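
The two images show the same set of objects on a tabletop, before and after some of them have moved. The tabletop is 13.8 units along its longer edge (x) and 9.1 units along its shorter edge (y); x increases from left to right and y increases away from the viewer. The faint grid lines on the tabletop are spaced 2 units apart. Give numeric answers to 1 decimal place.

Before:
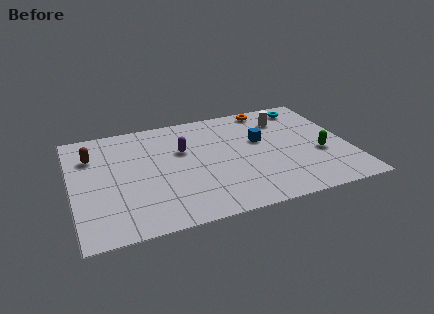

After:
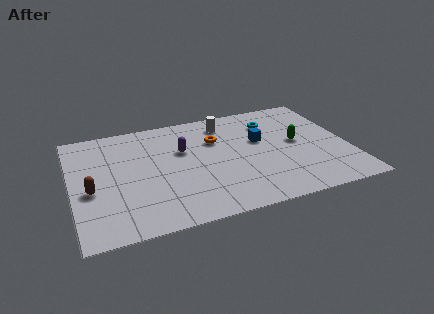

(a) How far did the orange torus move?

3.5

The orange torus moved from about (10.2, 8.2) to (7.3, 6.2), a distance of √(2.9² + 2.0²) ≈ 3.5.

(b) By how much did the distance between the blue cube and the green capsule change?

-1.5

The distance was about 3.4 in the first image and 1.9 in the second, so they moved 1.5 units closer together.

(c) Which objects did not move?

the blue cube and the purple capsule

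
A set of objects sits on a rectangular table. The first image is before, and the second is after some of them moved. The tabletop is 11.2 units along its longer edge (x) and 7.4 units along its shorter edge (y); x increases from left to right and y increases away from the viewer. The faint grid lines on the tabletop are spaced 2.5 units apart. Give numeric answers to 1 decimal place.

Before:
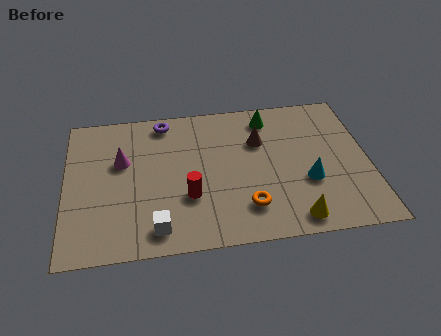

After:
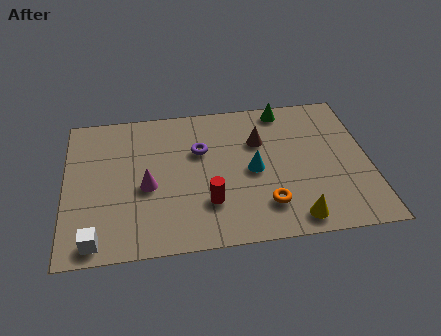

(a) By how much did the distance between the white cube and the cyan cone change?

+0.6

They were about 5.8 units apart before and 6.4 after — 0.6 units further apart.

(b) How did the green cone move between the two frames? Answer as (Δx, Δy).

(0.6, 0.4)

The green cone started near (7.6, 6.2) and ended near (8.2, 6.6).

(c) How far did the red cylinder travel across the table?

0.8

The red cylinder moved from about (4.5, 2.5) to (5.2, 2.1), a distance of √(0.7² + 0.4²) ≈ 0.8.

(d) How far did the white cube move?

2.2

From (3.3, 1.1) to (1.1, 0.8), the white cube covered √(2.2² + 0.3²) ≈ 2.2 units.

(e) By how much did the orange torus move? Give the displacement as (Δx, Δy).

(0.7, 0.0)

The orange torus was at about (6.6, 1.7) and moved to about (7.3, 1.7).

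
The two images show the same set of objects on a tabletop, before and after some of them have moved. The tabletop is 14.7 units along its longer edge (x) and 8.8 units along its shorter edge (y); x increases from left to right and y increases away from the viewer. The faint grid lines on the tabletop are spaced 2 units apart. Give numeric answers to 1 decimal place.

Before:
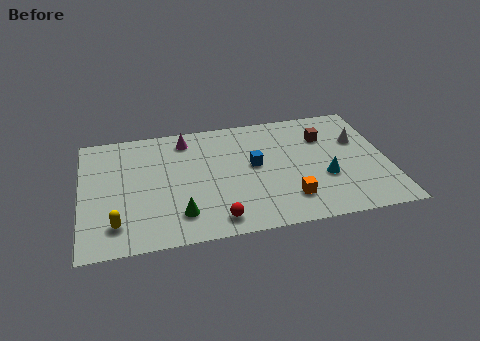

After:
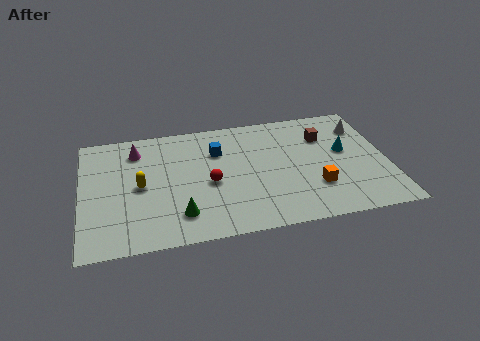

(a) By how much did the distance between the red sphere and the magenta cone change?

-1.7

Before: roughly 6.3 units apart; after: 4.6. That's 1.7 units closer together.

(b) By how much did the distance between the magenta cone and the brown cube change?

+2.3

They were about 6.8 units apart before and 9.1 after — 2.3 units further apart.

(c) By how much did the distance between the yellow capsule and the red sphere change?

-1.4

They were about 4.7 units apart before and 3.3 after — 1.4 units closer together.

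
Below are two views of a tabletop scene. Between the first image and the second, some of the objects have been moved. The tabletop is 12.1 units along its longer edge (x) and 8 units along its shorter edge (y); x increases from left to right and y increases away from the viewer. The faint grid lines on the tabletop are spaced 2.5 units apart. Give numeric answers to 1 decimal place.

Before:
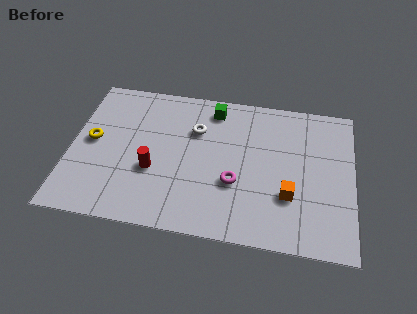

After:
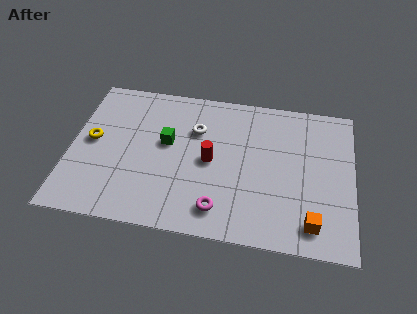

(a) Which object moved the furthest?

the green cube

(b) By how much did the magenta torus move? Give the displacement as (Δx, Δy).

(-0.6, -1.5)

The magenta torus started near (7.1, 2.9) and ended near (6.5, 1.4).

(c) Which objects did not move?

the yellow torus and the white torus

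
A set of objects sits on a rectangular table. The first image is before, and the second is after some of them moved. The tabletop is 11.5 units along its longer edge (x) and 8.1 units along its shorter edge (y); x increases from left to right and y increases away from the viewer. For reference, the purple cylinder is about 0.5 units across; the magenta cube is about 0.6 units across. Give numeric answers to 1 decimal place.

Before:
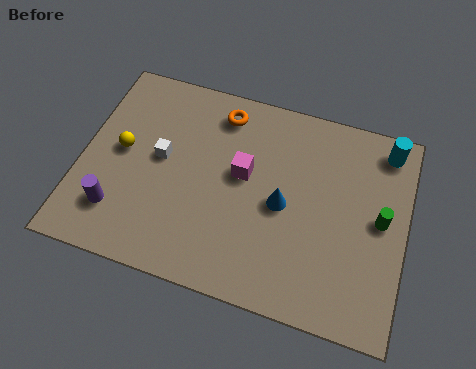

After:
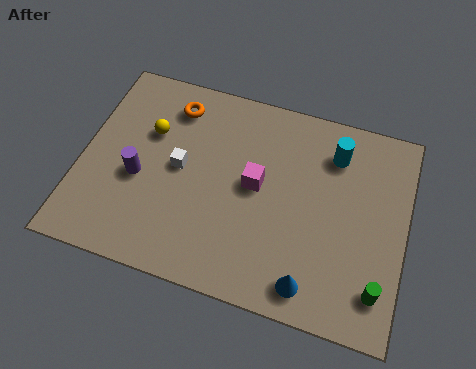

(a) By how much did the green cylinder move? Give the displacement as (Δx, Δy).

(0.1, -2.6)

The green cylinder started near (10.6, 4.2) and ended near (10.7, 1.6).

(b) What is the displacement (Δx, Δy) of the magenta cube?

(0.5, -0.3)

The magenta cube was at about (5.7, 4.6) and moved to about (6.2, 4.3).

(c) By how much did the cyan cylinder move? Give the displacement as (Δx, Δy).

(-1.8, -0.7)

The cyan cylinder started near (10.6, 7.0) and ended near (8.8, 6.3).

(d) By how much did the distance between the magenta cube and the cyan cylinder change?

-2.2

The distance was about 5.5 in the first image and 3.3 in the second, so they moved 2.2 units closer together.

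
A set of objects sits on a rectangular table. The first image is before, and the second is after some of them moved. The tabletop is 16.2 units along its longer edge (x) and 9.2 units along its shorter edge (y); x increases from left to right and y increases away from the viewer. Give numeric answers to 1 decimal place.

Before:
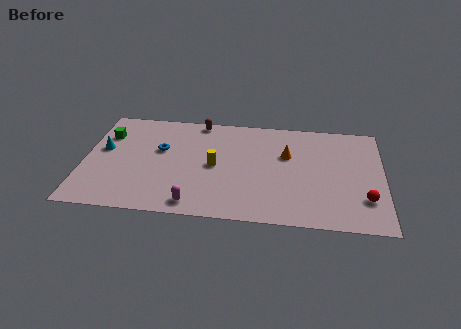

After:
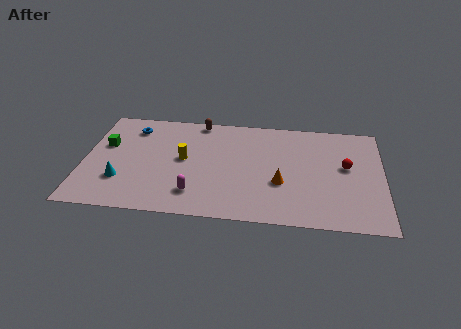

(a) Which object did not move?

the brown capsule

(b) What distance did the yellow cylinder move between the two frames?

1.7

The yellow cylinder moved from about (7.1, 4.5) to (5.4, 4.9), a distance of √(1.7² + 0.4²) ≈ 1.7.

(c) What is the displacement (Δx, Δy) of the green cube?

(0.0, -0.9)

From the two frames, the green cube sits at roughly (1.1, 6.6) before and (1.1, 5.7) after.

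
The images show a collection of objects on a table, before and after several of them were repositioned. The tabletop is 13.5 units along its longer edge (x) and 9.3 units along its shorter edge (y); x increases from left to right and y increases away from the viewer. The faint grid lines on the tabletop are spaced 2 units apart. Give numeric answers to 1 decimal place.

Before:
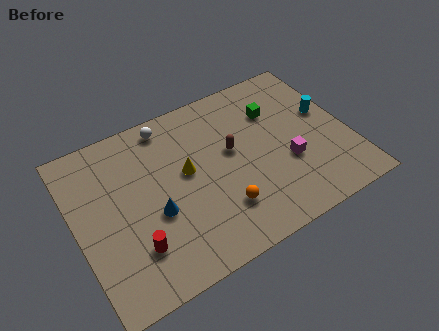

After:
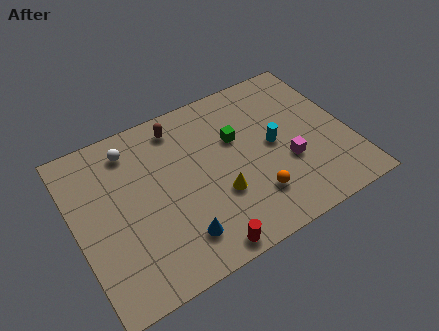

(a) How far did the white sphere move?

2.0

From (5.0, 8.2) to (3.1, 7.7), the white sphere covered √(1.9² + 0.5²) ≈ 2.0 units.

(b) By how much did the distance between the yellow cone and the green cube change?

-1.9

They were about 4.9 units apart before and 3.0 after — 1.9 units closer together.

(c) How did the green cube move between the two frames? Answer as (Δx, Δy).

(-2.1, -0.7)

The green cube started near (10.2, 6.6) and ended near (8.1, 5.9).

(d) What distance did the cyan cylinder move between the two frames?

2.9

The cyan cylinder moved from about (12.6, 5.4) to (9.8, 4.7), a distance of √(2.8² + 0.7²) ≈ 2.9.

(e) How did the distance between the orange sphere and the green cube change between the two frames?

-1.8

They were about 5.4 units apart before and 3.6 after — 1.8 units closer together.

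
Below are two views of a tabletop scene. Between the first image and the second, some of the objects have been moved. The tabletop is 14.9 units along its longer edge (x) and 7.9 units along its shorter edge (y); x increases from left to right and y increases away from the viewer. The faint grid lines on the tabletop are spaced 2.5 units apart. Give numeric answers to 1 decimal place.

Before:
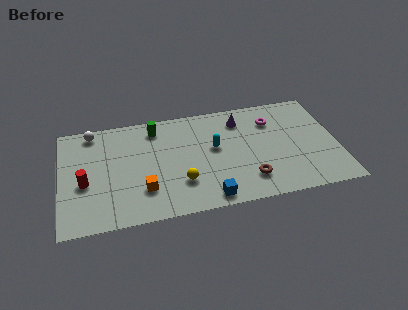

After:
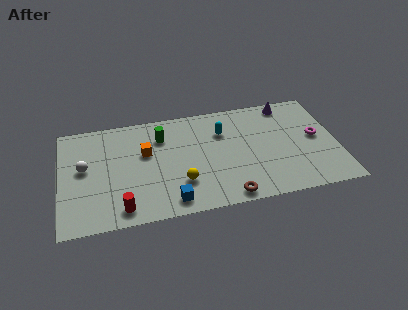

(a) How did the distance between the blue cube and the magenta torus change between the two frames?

+2.4

The distance was about 6.2 in the first image and 8.6 in the second, so they moved 2.4 units further apart.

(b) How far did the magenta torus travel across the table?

2.9

The magenta torus moved from about (11.5, 5.9) to (13.8, 4.2), a distance of √(2.3² + 1.7²) ≈ 2.9.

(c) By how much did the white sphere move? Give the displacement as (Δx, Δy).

(-0.5, -2.6)

The white sphere was at about (1.8, 7.0) and moved to about (1.3, 4.4).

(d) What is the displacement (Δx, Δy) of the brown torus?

(-1.2, -1.0)

The brown torus started near (10.0, 1.8) and ended near (8.8, 0.8).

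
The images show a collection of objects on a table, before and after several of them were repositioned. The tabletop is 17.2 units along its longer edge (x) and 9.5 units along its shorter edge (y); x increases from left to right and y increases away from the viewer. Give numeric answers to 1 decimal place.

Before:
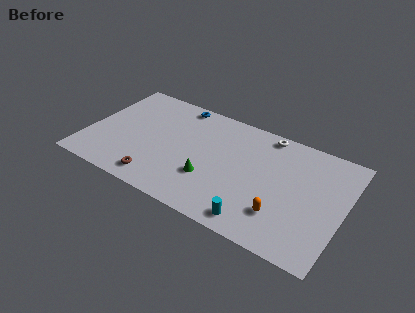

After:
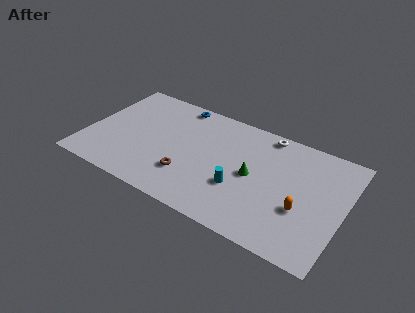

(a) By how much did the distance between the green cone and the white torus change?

-2.4

They were about 6.3 units apart before and 3.9 after — 2.4 units closer together.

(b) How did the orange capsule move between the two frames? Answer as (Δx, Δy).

(1.2, 1.0)

The orange capsule started near (13.4, 2.5) and ended near (14.6, 3.5).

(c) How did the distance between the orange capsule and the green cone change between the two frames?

-1.3

Before: roughly 4.9 units apart; after: 3.6. That's 1.3 units closer together.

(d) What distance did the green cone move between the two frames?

3.1

The green cone moved from about (8.5, 3.1) to (11.2, 4.7), a distance of √(2.7² + 1.6²) ≈ 3.1.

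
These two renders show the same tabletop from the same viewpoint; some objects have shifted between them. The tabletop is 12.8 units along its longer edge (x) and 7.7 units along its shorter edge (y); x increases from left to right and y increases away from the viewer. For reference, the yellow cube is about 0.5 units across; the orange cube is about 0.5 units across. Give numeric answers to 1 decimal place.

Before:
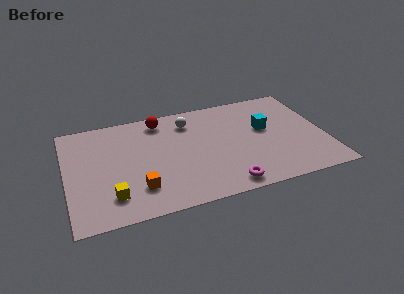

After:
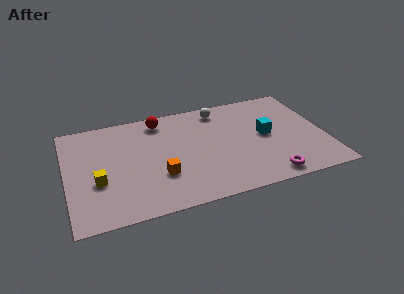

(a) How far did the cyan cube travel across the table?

0.5

From (9.9, 4.5) to (9.9, 4.0), the cyan cube covered √(0.0² + 0.5²) ≈ 0.5 units.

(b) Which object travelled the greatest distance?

the magenta torus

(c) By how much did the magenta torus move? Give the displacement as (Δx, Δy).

(2.1, 0.0)

From the two frames, the magenta torus sits at roughly (7.6, 0.9) before and (9.7, 0.9) after.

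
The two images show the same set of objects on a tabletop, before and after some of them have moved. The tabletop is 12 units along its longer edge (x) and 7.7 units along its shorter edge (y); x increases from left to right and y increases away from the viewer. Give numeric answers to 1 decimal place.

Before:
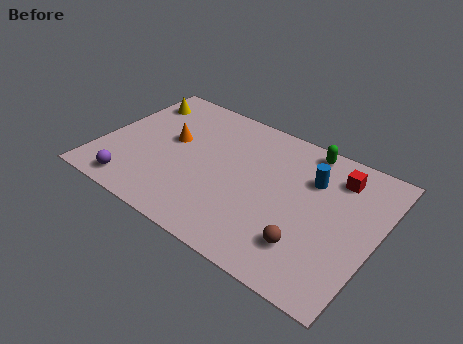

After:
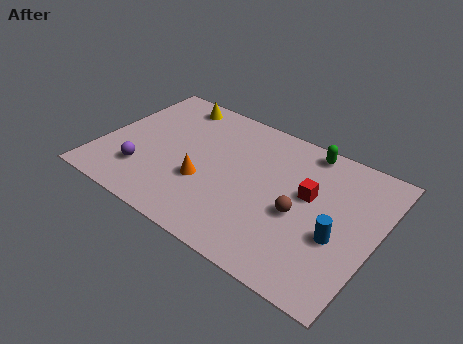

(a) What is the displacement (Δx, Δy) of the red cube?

(-1.0, -1.6)

The red cube was at about (10.0, 6.1) and moved to about (9.0, 4.5).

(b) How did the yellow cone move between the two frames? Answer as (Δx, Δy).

(1.5, 0.6)

The yellow cone was at about (1.0, 6.1) and moved to about (2.5, 6.7).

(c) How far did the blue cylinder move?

2.8

The blue cylinder was near (9.0, 5.4) before and (10.5, 3.0) after, so it travelled √(1.5² + 2.4²) ≈ 2.8 units.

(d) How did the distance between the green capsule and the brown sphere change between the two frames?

-1.5

The distance was about 5.1 in the first image and 3.6 in the second, so they moved 1.5 units closer together.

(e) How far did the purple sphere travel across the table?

1.0

The purple sphere was near (1.9, 1.0) before and (2.1, 2.0) after, so it travelled √(0.2² + 1.0²) ≈ 1.0 units.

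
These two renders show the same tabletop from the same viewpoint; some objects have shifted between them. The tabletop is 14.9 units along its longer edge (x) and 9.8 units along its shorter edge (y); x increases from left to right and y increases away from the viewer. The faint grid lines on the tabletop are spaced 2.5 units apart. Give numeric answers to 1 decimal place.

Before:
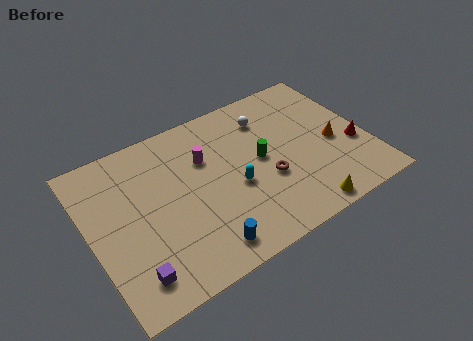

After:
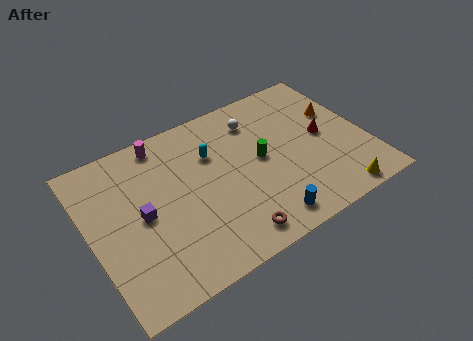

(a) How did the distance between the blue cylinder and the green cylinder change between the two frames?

-1.5

They were about 5.3 units apart before and 3.8 after — 1.5 units closer together.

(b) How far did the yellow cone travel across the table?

1.9

From (10.7, 0.9) to (12.6, 0.9), the yellow cone covered √(1.9² + 0.0²) ≈ 1.9 units.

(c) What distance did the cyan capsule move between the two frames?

2.7

From (7.6, 4.1) to (6.8, 6.7), the cyan capsule covered √(0.8² + 2.6²) ≈ 2.7 units.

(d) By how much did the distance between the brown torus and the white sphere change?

+2.9

They were about 4.0 units apart before and 6.9 after — 2.9 units further apart.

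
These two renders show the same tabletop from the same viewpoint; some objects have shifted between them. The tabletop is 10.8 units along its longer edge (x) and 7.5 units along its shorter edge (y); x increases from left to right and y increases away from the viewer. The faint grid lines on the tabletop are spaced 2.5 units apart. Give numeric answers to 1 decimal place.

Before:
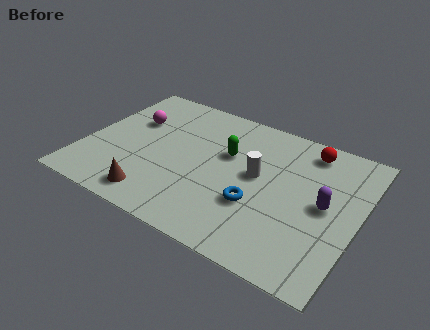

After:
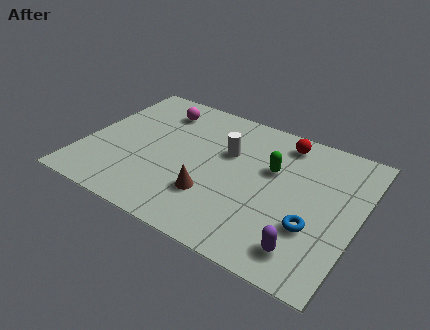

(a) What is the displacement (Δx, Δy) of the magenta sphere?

(0.9, 1.1)

The magenta sphere started near (1.6, 4.9) and ended near (2.5, 6.0).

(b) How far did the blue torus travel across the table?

2.2

The blue torus was near (7.0, 2.6) before and (9.2, 2.5) after, so it travelled √(2.2² + 0.1²) ≈ 2.2 units.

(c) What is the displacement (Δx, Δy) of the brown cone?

(2.1, 1.1)

The brown cone was at about (3.2, 1.1) and moved to about (5.3, 2.2).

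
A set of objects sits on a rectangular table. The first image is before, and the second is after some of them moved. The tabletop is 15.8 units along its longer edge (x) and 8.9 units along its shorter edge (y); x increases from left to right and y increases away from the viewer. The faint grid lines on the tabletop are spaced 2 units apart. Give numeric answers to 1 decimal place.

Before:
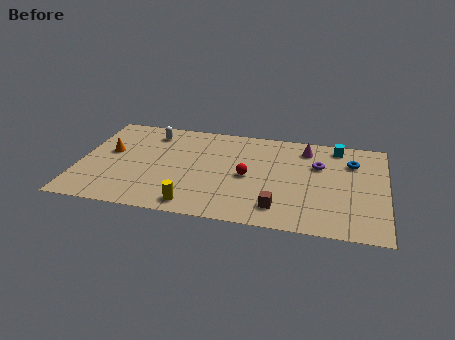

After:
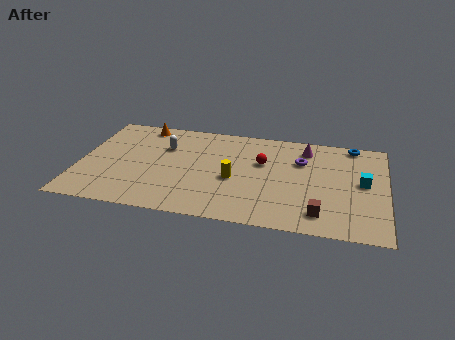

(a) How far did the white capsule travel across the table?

1.4

The white capsule moved from about (3.5, 7.3) to (4.3, 6.1), a distance of √(0.8² + 1.2²) ≈ 1.4.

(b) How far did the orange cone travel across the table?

3.2

The orange cone moved from about (1.5, 5.1) to (3.0, 7.9), a distance of √(1.5² + 2.8²) ≈ 3.2.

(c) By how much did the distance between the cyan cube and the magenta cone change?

+2.3

Before: roughly 1.7 units apart; after: 4.0. That's 2.3 units further apart.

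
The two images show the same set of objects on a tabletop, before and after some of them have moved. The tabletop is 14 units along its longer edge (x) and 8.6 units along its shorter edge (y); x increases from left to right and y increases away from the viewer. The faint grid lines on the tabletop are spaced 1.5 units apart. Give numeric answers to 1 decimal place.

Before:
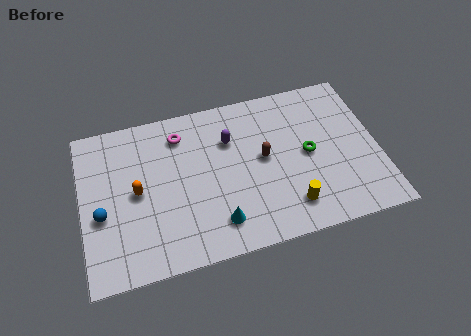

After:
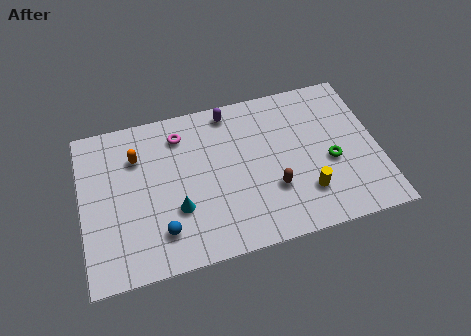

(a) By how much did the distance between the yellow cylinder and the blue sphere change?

-2.1

They were about 8.9 units apart before and 6.8 after — 2.1 units closer together.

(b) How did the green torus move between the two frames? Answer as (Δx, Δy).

(1.0, -0.7)

From the two frames, the green torus sits at roughly (10.7, 4.3) before and (11.7, 3.6) after.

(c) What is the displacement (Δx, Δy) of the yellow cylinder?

(0.8, 0.5)

The yellow cylinder was at about (9.6, 1.7) and moved to about (10.4, 2.2).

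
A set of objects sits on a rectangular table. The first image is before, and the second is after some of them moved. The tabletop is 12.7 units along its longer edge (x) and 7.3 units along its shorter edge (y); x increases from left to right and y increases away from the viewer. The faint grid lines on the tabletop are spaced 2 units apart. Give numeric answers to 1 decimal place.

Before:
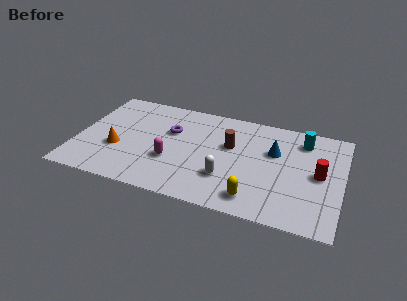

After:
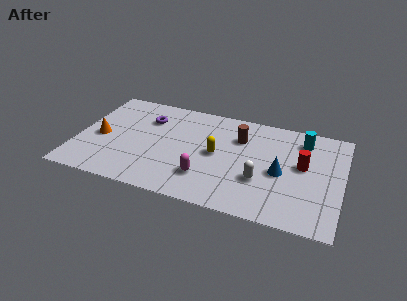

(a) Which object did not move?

the cyan cylinder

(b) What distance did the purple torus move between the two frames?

1.3

The purple torus was near (4.4, 4.7) before and (3.2, 5.3) after, so it travelled √(1.2² + 0.6²) ≈ 1.3 units.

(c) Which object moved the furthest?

the yellow capsule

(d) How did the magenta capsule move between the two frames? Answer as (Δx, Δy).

(1.7, -0.7)

The magenta capsule started near (4.6, 2.6) and ended near (6.3, 1.9).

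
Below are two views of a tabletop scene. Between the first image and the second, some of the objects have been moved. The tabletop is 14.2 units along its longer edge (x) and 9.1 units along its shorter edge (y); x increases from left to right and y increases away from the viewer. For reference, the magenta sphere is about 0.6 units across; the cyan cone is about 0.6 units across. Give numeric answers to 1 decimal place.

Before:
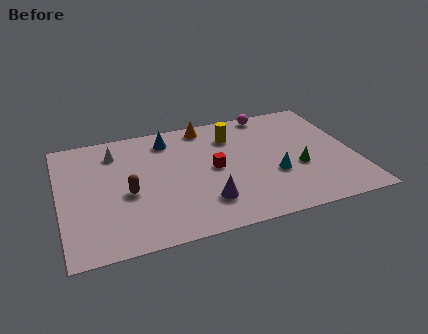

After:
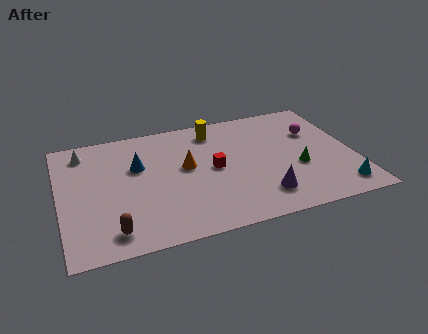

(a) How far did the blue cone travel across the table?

2.3

From (5.4, 7.5) to (3.8, 5.8), the blue cone covered √(1.6² + 1.7²) ≈ 2.3 units.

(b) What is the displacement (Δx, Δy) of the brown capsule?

(-0.9, -2.5)

The brown capsule started near (3.2, 3.9) and ended near (2.3, 1.4).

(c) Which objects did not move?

the red cube and the green cone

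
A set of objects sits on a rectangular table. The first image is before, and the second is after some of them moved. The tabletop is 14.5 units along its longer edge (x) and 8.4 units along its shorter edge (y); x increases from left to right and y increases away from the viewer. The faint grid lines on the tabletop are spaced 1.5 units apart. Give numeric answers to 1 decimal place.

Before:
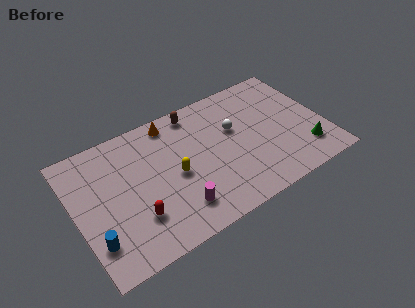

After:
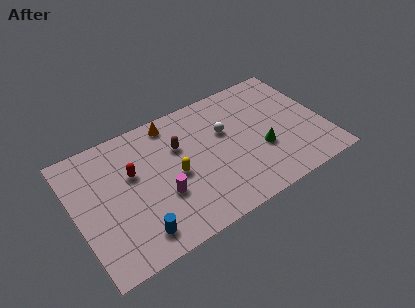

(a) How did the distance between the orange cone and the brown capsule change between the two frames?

+0.4

Before: roughly 1.4 units apart; after: 1.8. That's 0.4 units further apart.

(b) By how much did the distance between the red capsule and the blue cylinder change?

+1.4

Before: roughly 2.4 units apart; after: 3.8. That's 1.4 units further apart.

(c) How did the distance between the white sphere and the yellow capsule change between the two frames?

-0.4

The distance was about 3.9 in the first image and 3.5 in the second, so they moved 0.4 units closer together.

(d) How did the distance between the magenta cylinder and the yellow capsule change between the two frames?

-0.8

The distance was about 2.1 in the first image and 1.3 in the second, so they moved 0.8 units closer together.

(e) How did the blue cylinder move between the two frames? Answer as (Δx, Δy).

(2.3, -0.7)

From the two frames, the blue cylinder sits at roughly (0.8, 2.1) before and (3.1, 1.4) after.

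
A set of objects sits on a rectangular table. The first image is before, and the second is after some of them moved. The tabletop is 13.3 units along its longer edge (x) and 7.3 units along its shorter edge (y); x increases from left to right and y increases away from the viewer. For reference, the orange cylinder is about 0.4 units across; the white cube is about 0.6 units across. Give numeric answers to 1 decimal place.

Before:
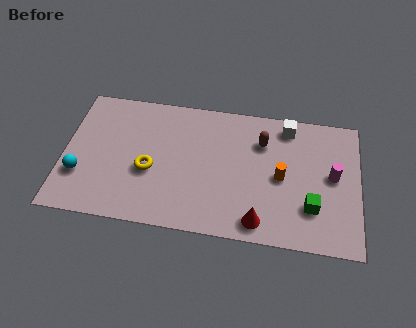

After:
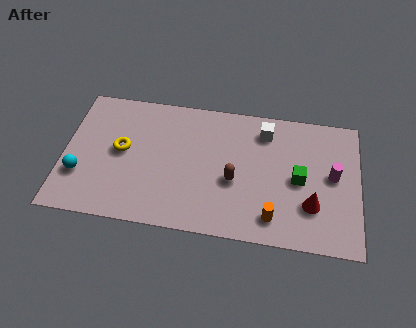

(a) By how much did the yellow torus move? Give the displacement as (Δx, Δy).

(-1.3, 0.9)

The yellow torus started near (3.9, 3.0) and ended near (2.6, 3.9).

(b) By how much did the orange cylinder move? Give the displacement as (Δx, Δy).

(-0.3, -2.2)

The orange cylinder was at about (9.8, 3.5) and moved to about (9.5, 1.3).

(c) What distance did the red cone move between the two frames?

2.6

The red cone was near (8.9, 1.0) before and (11.2, 2.2) after, so it travelled √(2.3² + 1.2²) ≈ 2.6 units.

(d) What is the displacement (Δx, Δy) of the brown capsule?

(-1.2, -2.3)

The brown capsule was at about (8.9, 5.3) and moved to about (7.7, 3.0).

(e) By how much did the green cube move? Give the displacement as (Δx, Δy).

(-0.6, 1.4)

From the two frames, the green cube sits at roughly (11.2, 2.1) before and (10.6, 3.5) after.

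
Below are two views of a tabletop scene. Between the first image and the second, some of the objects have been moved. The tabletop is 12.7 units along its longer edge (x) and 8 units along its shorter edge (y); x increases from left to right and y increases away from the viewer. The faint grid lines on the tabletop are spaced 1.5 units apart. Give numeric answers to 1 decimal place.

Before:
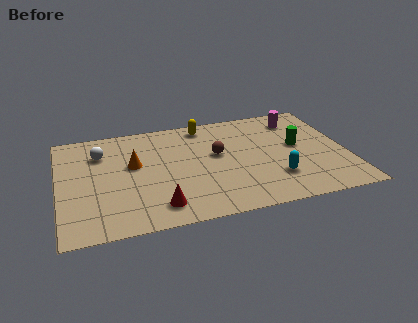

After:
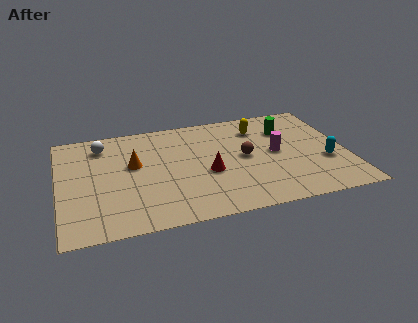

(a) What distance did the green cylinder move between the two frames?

1.5

From (10.6, 4.4) to (10.2, 5.8), the green cylinder covered √(0.4² + 1.4²) ≈ 1.5 units.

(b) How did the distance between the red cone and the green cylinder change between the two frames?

-2.6

They were about 7.1 units apart before and 4.5 after — 2.6 units closer together.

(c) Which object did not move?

the orange cone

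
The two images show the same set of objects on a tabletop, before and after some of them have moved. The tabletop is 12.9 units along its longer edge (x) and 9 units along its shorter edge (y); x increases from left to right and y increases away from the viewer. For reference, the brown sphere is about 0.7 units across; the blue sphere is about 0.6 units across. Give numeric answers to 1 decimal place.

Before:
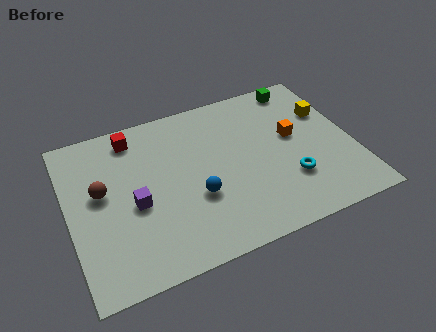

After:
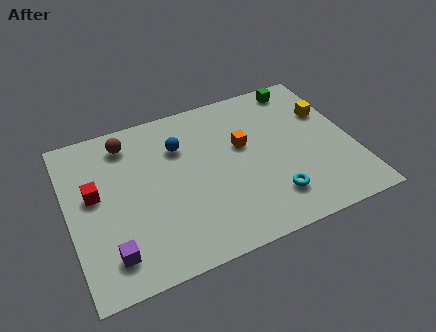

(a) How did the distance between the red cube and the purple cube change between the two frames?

-0.4

The distance was about 3.8 in the first image and 3.4 in the second, so they moved 0.4 units closer together.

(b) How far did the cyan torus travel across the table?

1.1

The cyan torus moved from about (9.8, 2.7) to (8.9, 2.0), a distance of √(0.9² + 0.7²) ≈ 1.1.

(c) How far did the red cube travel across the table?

3.3

The red cube was near (3.2, 7.7) before and (1.2, 5.1) after, so it travelled √(2.0² + 2.6²) ≈ 3.3 units.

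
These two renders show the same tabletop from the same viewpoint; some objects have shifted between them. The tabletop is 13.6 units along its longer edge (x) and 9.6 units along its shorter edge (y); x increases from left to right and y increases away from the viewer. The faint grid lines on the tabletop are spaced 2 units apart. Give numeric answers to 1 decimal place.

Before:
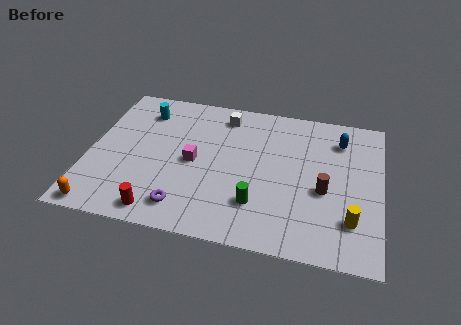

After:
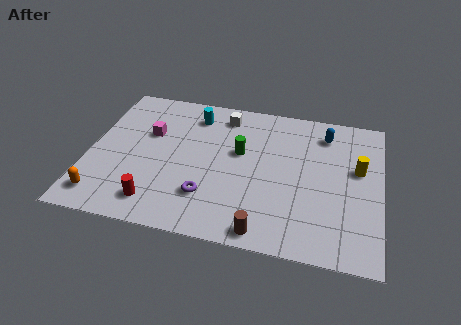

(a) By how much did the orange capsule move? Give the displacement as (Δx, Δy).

(0.0, 0.7)

The orange capsule started near (0.9, 0.8) and ended near (0.9, 1.5).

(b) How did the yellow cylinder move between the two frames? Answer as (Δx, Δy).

(0.2, 3.3)

The yellow cylinder started near (12.3, 2.4) and ended near (12.5, 5.7).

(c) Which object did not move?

the white cube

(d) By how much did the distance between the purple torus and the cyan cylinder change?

-1.1

Before: roughly 6.5 units apart; after: 5.4. That's 1.1 units closer together.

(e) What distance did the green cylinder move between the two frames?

3.4

From (8.0, 2.5) to (7.0, 5.7), the green cylinder covered √(1.0² + 3.2²) ≈ 3.4 units.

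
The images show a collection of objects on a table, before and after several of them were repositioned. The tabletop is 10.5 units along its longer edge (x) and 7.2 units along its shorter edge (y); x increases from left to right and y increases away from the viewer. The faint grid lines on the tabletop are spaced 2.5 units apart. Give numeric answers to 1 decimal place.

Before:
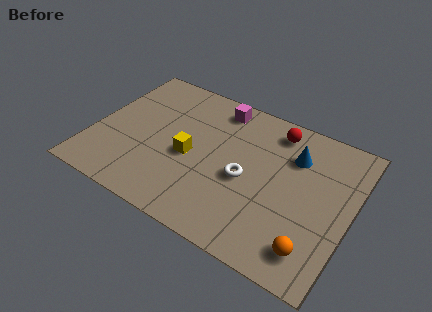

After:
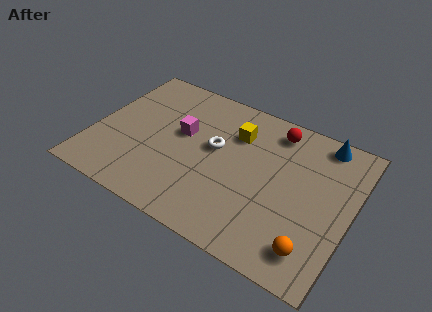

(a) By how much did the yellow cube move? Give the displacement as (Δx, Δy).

(1.6, 2.0)

From the two frames, the yellow cube sits at roughly (4.0, 3.2) before and (5.6, 5.2) after.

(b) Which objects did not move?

the red sphere and the orange sphere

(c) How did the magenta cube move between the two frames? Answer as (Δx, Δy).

(-1.2, -2.0)

The magenta cube was at about (4.7, 6.2) and moved to about (3.5, 4.2).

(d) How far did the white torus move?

1.7

The white torus moved from about (6.3, 3.2) to (4.9, 4.1), a distance of √(1.4² + 0.9²) ≈ 1.7.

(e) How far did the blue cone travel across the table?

1.6

The blue cone was near (8.0, 5.2) before and (9.0, 6.4) after, so it travelled √(1.0² + 1.2²) ≈ 1.6 units.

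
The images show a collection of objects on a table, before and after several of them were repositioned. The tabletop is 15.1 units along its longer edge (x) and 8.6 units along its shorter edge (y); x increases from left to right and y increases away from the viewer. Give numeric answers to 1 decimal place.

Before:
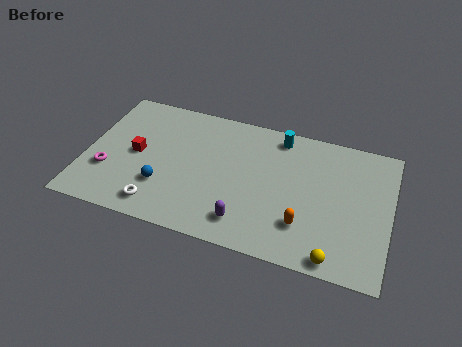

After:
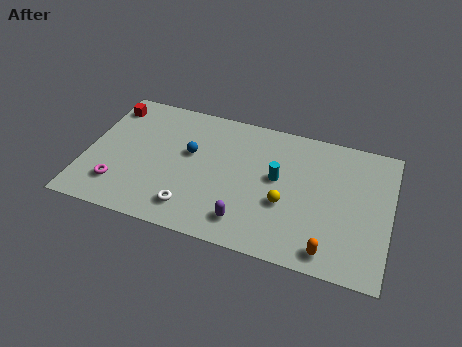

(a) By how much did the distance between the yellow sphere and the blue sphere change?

-3.6

Before: roughly 8.8 units apart; after: 5.2. That's 3.6 units closer together.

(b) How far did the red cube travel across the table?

3.3

From (2.5, 4.3) to (0.8, 7.1), the red cube covered √(1.7² + 2.8²) ≈ 3.3 units.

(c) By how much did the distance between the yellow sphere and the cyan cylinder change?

-5.8

They were about 7.4 units apart before and 1.6 after — 5.8 units closer together.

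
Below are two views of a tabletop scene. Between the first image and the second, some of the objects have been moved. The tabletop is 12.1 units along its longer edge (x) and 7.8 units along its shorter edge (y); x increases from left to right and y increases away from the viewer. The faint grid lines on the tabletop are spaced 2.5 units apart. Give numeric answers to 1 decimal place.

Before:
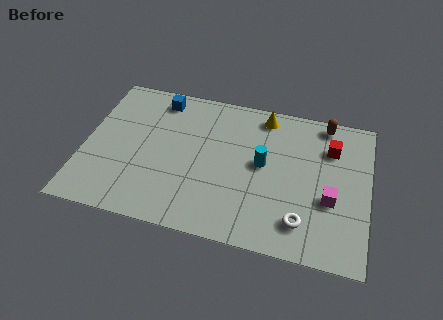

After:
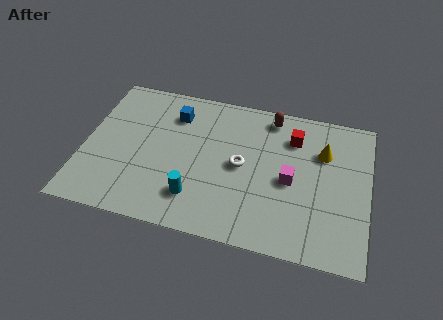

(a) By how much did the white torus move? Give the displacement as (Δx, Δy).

(-2.7, 2.3)

From the two frames, the white torus sits at roughly (9.4, 1.6) before and (6.7, 3.9) after.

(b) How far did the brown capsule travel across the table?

2.3

The brown capsule was near (10.1, 7.0) before and (7.8, 6.8) after, so it travelled √(2.3² + 0.2²) ≈ 2.3 units.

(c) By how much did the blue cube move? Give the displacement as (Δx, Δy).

(0.7, -0.7)

From the two frames, the blue cube sits at roughly (3.0, 6.7) before and (3.7, 6.0) after.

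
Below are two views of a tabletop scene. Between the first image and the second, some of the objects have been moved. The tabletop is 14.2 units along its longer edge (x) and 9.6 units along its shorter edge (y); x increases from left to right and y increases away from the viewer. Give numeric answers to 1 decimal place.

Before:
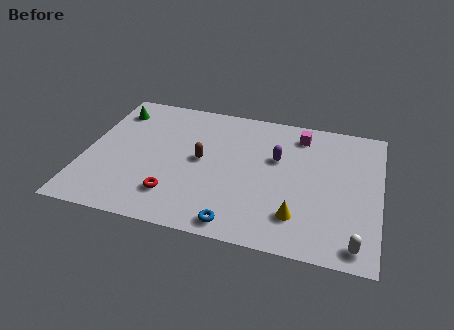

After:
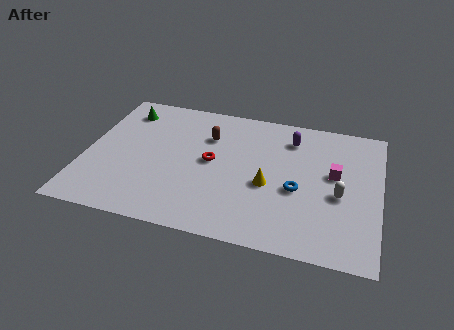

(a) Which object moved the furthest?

the blue torus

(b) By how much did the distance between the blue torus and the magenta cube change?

-5.2

The distance was about 7.5 in the first image and 2.3 in the second, so they moved 5.2 units closer together.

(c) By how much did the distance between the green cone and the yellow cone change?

-2.6

The distance was about 10.8 in the first image and 8.2 in the second, so they moved 2.6 units closer together.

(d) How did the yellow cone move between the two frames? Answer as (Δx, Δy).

(-1.5, 1.8)

From the two frames, the yellow cone sits at roughly (10.4, 2.2) before and (8.9, 4.0) after.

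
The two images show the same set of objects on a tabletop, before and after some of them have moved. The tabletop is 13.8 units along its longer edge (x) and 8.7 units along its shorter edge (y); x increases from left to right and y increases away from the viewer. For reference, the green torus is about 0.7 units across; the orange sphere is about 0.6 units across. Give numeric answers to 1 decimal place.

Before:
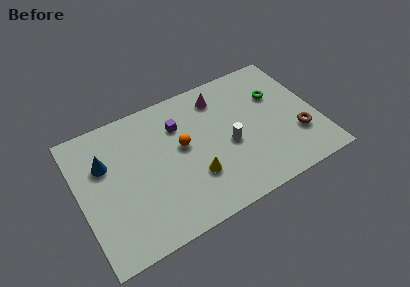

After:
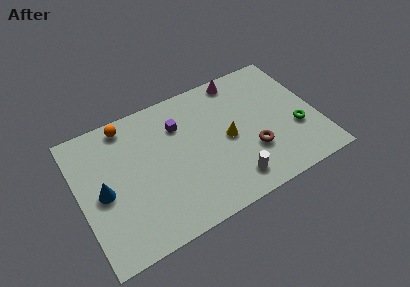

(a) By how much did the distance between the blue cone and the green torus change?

+1.1

The distance was about 10.1 in the first image and 11.2 in the second, so they moved 1.1 units further apart.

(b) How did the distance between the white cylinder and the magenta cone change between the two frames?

+3.2

Before: roughly 3.3 units apart; after: 6.5. That's 3.2 units further apart.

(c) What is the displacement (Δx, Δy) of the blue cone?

(-0.3, -1.7)

From the two frames, the blue cone sits at roughly (1.6, 5.8) before and (1.3, 4.1) after.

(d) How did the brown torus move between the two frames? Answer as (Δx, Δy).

(-2.7, 0.1)

The brown torus started near (12.5, 2.7) and ended near (9.8, 2.8).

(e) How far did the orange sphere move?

4.0

The orange sphere moved from about (6.0, 4.9) to (3.1, 7.7), a distance of √(2.9² + 2.8²) ≈ 4.0.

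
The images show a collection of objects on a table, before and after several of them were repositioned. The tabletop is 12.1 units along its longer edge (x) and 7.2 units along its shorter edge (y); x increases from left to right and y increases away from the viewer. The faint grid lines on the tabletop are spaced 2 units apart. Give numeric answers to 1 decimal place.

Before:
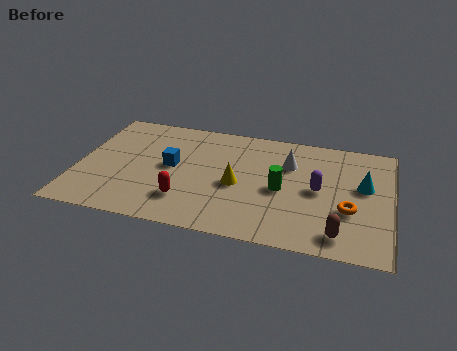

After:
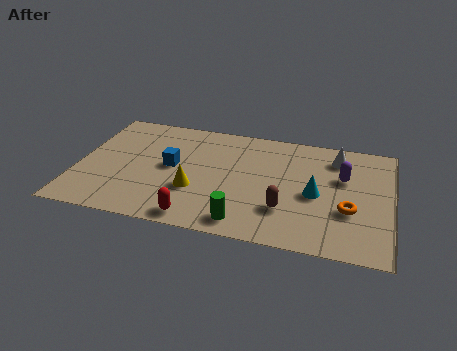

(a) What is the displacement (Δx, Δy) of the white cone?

(1.8, 0.8)

The white cone started near (8.1, 5.0) and ended near (9.9, 5.8).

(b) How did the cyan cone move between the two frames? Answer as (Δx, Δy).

(-1.8, -0.9)

The cyan cone was at about (11.0, 4.2) and moved to about (9.2, 3.3).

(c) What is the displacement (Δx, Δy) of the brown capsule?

(-2.1, 1.0)

From the two frames, the brown capsule sits at roughly (10.2, 1.1) before and (8.1, 2.1) after.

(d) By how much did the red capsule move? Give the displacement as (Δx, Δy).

(0.5, -1.0)

The red capsule was at about (4.3, 1.8) and moved to about (4.8, 0.8).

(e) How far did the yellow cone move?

1.7

The yellow cone was near (6.2, 3.2) before and (4.6, 2.5) after, so it travelled √(1.6² + 0.7²) ≈ 1.7 units.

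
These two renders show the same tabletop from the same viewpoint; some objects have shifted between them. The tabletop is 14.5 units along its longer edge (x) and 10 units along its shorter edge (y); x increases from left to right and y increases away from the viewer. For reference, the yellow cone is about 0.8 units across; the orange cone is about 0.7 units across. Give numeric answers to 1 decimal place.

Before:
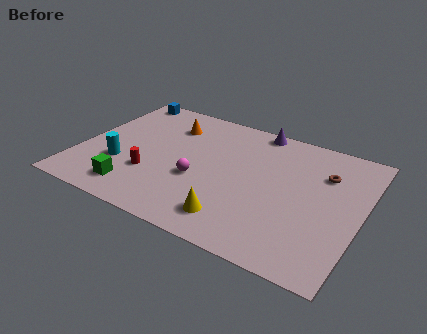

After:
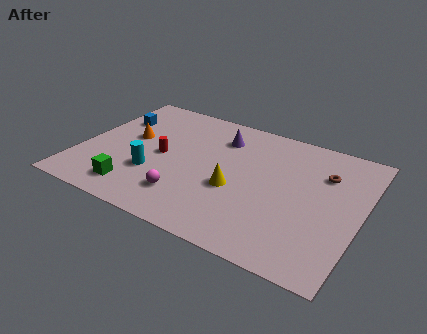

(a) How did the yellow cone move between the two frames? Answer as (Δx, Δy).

(-0.3, 2.2)

The yellow cone started near (8.5, 1.8) and ended near (8.2, 4.0).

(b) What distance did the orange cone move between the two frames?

2.6

The orange cone moved from about (4.2, 7.6) to (2.4, 5.7), a distance of √(1.8² + 1.9²) ≈ 2.6.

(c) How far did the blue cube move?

2.1

The blue cube moved from about (1.3, 9.1) to (1.3, 7.0), a distance of √(0.0² + 2.1²) ≈ 2.1.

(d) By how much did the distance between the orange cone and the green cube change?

-1.9

They were about 6.0 units apart before and 4.1 after — 1.9 units closer together.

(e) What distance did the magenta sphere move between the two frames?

1.6

The magenta sphere was near (6.3, 3.9) before and (5.9, 2.3) after, so it travelled √(0.4² + 1.6²) ≈ 1.6 units.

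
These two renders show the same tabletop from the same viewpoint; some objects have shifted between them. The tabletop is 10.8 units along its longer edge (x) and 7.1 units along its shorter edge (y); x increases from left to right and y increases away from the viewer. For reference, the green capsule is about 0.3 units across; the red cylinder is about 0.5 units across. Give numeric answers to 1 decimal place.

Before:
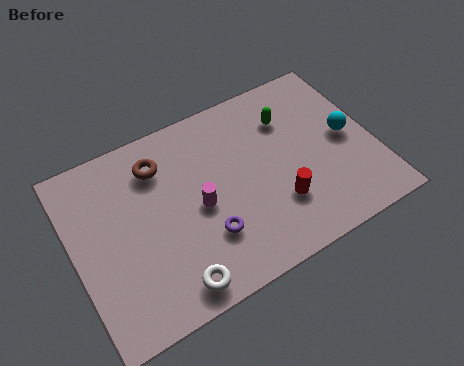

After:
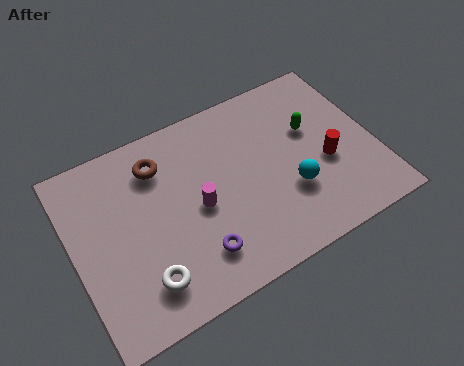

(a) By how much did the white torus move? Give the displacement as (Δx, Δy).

(-0.9, 0.6)

The white torus was at about (3.1, 0.9) and moved to about (2.2, 1.5).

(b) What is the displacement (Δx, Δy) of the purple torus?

(-0.4, -0.5)

The purple torus started near (4.5, 2.1) and ended near (4.1, 1.6).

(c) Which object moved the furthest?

the cyan sphere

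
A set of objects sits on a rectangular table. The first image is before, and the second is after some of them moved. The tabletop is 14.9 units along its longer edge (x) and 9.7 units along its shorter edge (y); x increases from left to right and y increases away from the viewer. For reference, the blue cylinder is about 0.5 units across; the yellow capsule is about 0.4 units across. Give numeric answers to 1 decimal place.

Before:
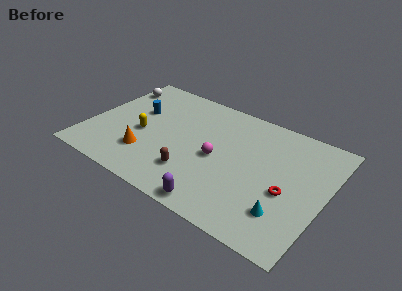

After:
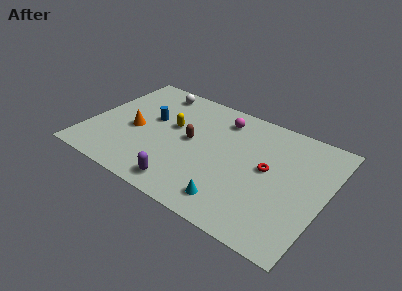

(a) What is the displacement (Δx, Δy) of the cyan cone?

(-3.1, -0.8)

The cyan cone was at about (12.8, 2.4) and moved to about (9.7, 1.6).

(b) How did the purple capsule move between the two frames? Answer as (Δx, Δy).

(-2.2, 0.4)

The purple capsule was at about (8.9, 0.9) and moved to about (6.7, 1.3).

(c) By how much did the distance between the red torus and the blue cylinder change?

-2.6

The distance was about 10.2 in the first image and 7.6 in the second, so they moved 2.6 units closer together.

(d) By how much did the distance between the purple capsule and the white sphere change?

-2.7

They were about 10.5 units apart before and 7.8 after — 2.7 units closer together.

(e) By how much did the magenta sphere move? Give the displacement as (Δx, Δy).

(-0.3, 3.4)

The magenta sphere started near (8.2, 4.5) and ended near (7.9, 7.9).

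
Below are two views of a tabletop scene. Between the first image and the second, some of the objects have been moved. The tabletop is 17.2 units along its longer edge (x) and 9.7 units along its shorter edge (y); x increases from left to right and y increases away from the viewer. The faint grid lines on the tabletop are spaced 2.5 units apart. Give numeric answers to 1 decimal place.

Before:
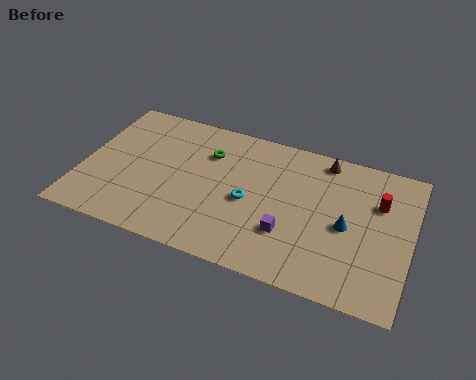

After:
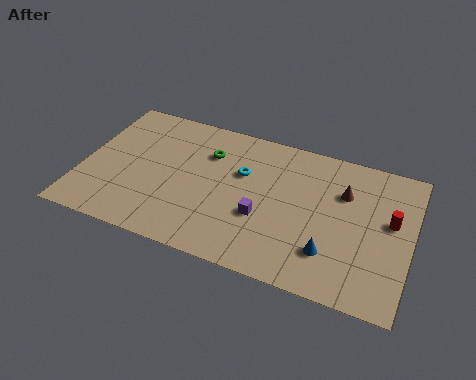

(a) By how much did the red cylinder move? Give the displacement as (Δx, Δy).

(0.7, -1.0)

The red cylinder was at about (15.4, 6.6) and moved to about (16.1, 5.6).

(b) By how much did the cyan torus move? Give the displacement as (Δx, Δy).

(-0.5, 1.8)

The cyan torus was at about (8.8, 4.4) and moved to about (8.3, 6.2).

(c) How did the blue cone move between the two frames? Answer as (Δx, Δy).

(-0.7, -2.0)

From the two frames, the blue cone sits at roughly (13.9, 4.5) before and (13.2, 2.5) after.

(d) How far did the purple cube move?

1.5

The purple cube moved from about (11.0, 3.0) to (9.6, 3.6), a distance of √(1.4² + 0.6²) ≈ 1.5.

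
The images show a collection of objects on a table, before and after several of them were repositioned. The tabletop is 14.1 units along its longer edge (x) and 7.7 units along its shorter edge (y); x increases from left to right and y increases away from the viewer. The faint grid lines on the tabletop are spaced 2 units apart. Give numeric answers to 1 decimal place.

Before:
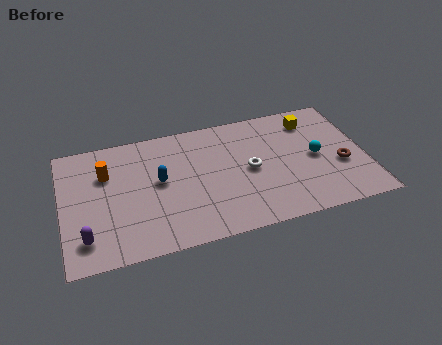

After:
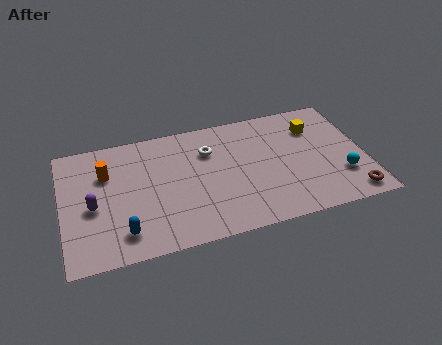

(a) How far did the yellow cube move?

0.5

From (11.8, 6.2) to (11.9, 5.7), the yellow cube covered √(0.1² + 0.5²) ≈ 0.5 units.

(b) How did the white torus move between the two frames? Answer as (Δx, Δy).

(-1.8, 1.7)

The white torus was at about (8.7, 3.8) and moved to about (6.9, 5.5).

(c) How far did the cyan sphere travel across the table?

1.9

The cyan sphere was near (11.8, 3.8) before and (12.9, 2.3) after, so it travelled √(1.1² + 1.5²) ≈ 1.9 units.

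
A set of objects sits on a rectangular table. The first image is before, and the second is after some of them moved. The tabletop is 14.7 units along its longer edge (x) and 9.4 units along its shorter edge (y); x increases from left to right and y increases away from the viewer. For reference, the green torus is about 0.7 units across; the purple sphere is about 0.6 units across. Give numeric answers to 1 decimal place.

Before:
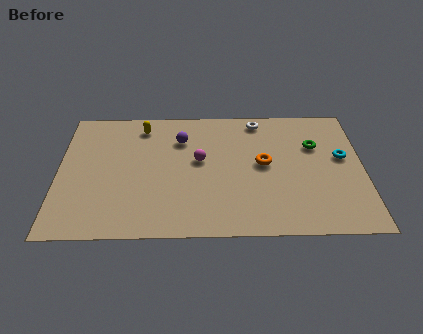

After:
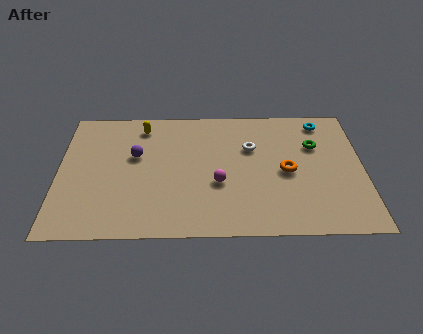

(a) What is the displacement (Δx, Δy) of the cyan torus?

(-0.9, 2.7)

The cyan torus was at about (13.7, 5.4) and moved to about (12.8, 8.1).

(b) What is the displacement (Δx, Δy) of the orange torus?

(1.1, -0.6)

The orange torus was at about (9.9, 5.0) and moved to about (11.0, 4.4).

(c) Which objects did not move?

the green torus and the yellow capsule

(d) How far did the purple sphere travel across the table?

2.5

The purple sphere moved from about (5.9, 6.9) to (3.7, 5.7), a distance of √(2.2² + 1.2²) ≈ 2.5.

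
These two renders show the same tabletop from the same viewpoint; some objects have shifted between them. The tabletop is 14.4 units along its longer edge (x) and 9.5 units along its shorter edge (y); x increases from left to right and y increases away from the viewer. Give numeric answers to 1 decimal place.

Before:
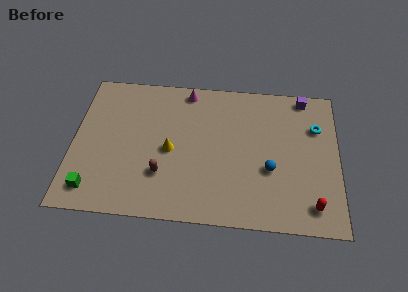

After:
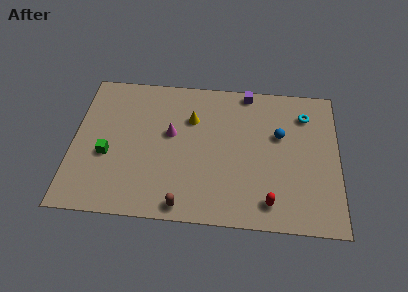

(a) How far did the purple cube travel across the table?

3.1

From (12.5, 8.6) to (9.4, 8.7), the purple cube covered √(3.1² + 0.1²) ≈ 3.1 units.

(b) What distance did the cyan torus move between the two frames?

1.0

From (13.2, 6.6) to (12.6, 7.4), the cyan torus covered √(0.6² + 0.8²) ≈ 1.0 units.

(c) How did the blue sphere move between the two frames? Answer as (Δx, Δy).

(0.5, 2.3)

The blue sphere started near (10.7, 3.6) and ended near (11.2, 5.9).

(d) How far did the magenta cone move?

3.1

The magenta cone was near (6.1, 8.5) before and (5.3, 5.5) after, so it travelled √(0.8² + 3.0²) ≈ 3.1 units.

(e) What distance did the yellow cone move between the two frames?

2.5

The yellow cone was near (5.3, 4.4) before and (6.4, 6.6) after, so it travelled √(1.1² + 2.2²) ≈ 2.5 units.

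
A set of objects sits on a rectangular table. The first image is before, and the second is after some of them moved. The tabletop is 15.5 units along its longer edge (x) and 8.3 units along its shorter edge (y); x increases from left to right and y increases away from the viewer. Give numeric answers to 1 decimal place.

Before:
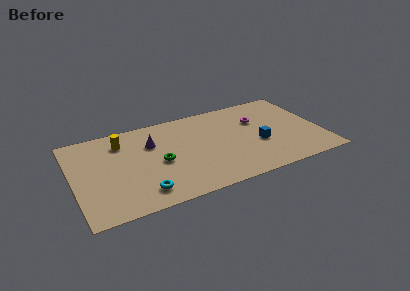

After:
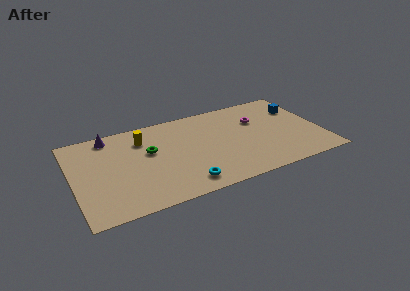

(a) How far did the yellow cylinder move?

1.3

The yellow cylinder moved from about (3.2, 6.5) to (4.5, 6.3), a distance of √(1.3² + 0.2²) ≈ 1.3.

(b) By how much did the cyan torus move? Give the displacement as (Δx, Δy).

(2.6, -0.2)

The cyan torus was at about (4.0, 1.5) and moved to about (6.6, 1.3).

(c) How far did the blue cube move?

3.9

The blue cube was near (11.5, 3.3) before and (14.4, 5.9) after, so it travelled √(2.9² + 2.6²) ≈ 3.9 units.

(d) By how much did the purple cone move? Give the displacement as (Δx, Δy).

(-2.5, 1.6)

From the two frames, the purple cone sits at roughly (5.0, 5.7) before and (2.5, 7.3) after.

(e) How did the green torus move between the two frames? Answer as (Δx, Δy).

(-0.5, 1.2)

The green torus started near (5.3, 3.8) and ended near (4.8, 5.0).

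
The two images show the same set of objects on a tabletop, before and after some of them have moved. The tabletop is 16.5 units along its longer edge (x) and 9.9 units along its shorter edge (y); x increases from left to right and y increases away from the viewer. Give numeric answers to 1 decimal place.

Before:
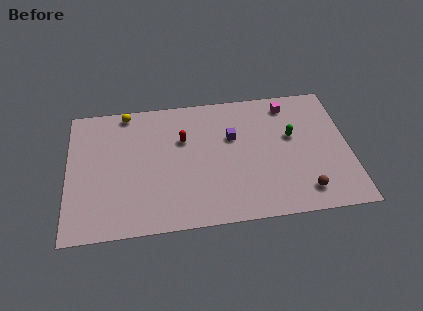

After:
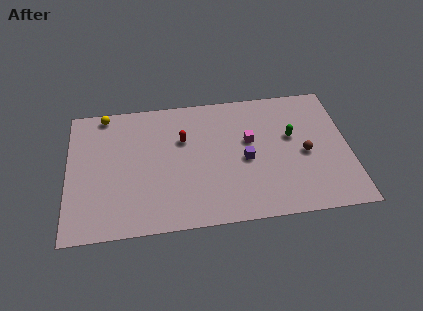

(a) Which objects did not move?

the red capsule and the green capsule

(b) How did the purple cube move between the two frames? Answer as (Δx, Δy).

(0.7, -1.8)

From the two frames, the purple cube sits at roughly (9.7, 6.3) before and (10.4, 4.5) after.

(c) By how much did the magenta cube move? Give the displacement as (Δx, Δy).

(-2.4, -2.5)

From the two frames, the magenta cube sits at roughly (13.1, 8.4) before and (10.7, 5.9) after.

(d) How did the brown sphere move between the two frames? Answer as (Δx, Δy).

(0.2, 2.8)

From the two frames, the brown sphere sits at roughly (13.7, 1.7) before and (13.9, 4.5) after.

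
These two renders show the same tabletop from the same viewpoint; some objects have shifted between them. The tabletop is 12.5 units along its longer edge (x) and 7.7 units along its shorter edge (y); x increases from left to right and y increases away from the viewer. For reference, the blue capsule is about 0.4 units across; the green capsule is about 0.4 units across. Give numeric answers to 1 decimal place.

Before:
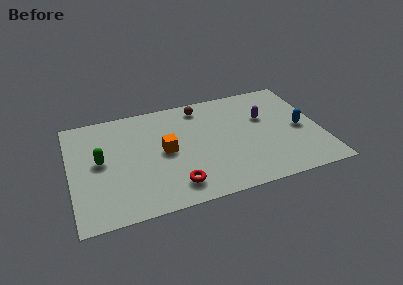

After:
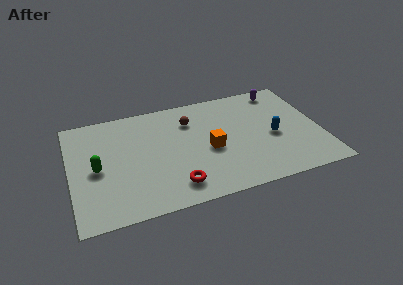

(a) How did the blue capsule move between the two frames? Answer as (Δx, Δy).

(-1.4, -0.2)

The blue capsule started near (11.5, 3.6) and ended near (10.1, 3.4).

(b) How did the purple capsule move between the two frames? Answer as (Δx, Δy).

(1.0, 1.8)

From the two frames, the purple capsule sits at roughly (9.8, 4.9) before and (10.8, 6.7) after.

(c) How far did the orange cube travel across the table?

2.3

The orange cube was near (4.7, 3.9) before and (6.9, 3.4) after, so it travelled √(2.2² + 0.5²) ≈ 2.3 units.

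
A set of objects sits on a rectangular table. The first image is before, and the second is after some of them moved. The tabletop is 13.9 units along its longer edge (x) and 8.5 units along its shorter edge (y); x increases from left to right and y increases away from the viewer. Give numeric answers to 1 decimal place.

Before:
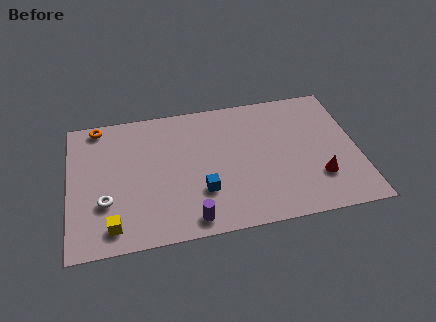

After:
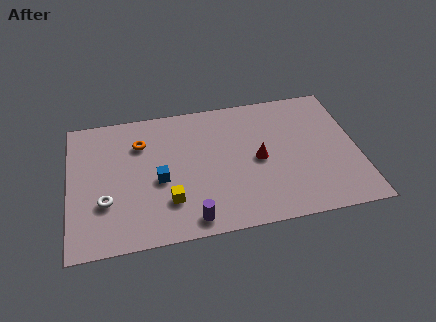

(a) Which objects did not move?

the purple cylinder and the white torus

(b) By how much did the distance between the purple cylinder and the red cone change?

-1.8

The distance was about 6.4 in the first image and 4.6 in the second, so they moved 1.8 units closer together.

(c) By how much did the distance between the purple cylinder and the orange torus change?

-2.3

They were about 7.9 units apart before and 5.6 after — 2.3 units closer together.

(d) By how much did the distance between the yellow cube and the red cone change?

-5.2

The distance was about 10.0 in the first image and 4.8 in the second, so they moved 5.2 units closer together.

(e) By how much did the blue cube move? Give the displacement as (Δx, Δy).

(-2.0, 1.1)

From the two frames, the blue cube sits at roughly (6.3, 2.6) before and (4.3, 3.7) after.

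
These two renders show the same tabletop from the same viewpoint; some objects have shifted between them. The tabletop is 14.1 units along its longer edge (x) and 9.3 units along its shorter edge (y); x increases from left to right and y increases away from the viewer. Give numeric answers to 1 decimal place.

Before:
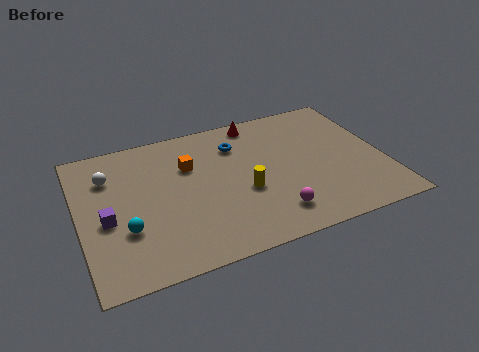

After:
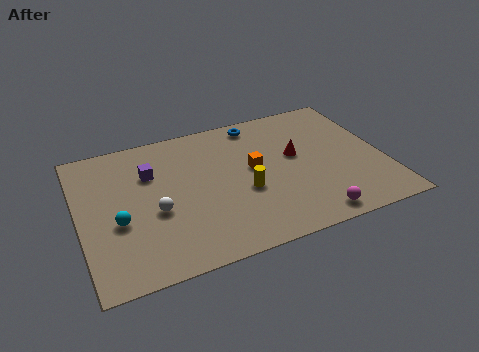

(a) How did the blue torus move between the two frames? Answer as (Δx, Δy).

(1.1, 1.2)

The blue torus started near (7.5, 7.0) and ended near (8.6, 8.2).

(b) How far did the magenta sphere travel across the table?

1.9

From (8.6, 1.8) to (10.3, 1.0), the magenta sphere covered √(1.7² + 0.8²) ≈ 1.9 units.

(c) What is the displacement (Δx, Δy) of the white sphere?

(1.9, -3.0)

The white sphere was at about (1.5, 6.8) and moved to about (3.4, 3.8).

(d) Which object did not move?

the yellow cylinder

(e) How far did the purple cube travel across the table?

3.3

From (1.2, 4.0) to (3.4, 6.4), the purple cube covered √(2.2² + 2.4²) ≈ 3.3 units.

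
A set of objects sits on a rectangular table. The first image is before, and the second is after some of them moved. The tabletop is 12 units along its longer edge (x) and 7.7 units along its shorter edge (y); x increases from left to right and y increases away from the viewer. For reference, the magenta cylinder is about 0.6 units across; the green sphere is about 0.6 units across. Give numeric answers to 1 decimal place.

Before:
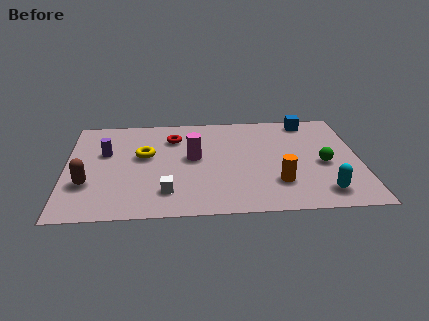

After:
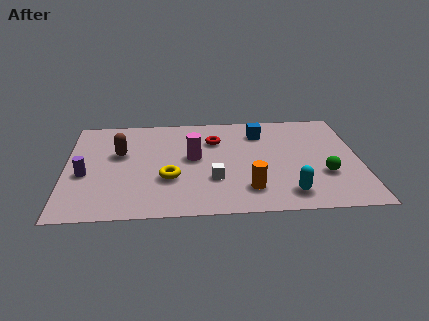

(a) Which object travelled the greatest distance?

the brown capsule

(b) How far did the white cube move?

2.1

From (4.1, 1.7) to (6.0, 2.5), the white cube covered √(1.9² + 0.8²) ≈ 2.1 units.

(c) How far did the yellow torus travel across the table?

2.1

From (3.2, 4.5) to (4.2, 2.7), the yellow torus covered √(1.0² + 1.8²) ≈ 2.1 units.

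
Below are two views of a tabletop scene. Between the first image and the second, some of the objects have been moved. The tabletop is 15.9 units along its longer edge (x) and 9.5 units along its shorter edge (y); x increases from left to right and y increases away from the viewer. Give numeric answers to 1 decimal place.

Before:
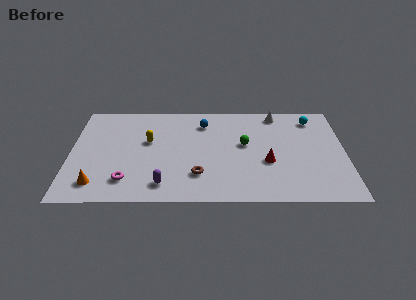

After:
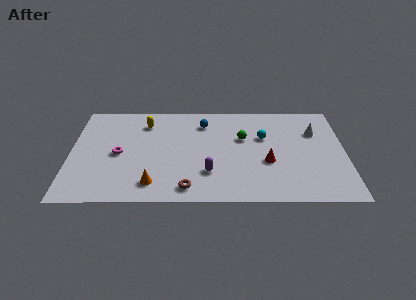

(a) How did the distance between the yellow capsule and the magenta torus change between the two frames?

-0.5

They were about 3.9 units apart before and 3.4 after — 0.5 units closer together.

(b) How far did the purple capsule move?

2.8

The purple capsule was near (5.4, 1.6) before and (8.0, 2.7) after, so it travelled √(2.6² + 1.1²) ≈ 2.8 units.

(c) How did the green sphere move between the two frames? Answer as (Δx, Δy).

(-0.1, 0.6)

The green sphere was at about (10.1, 5.4) and moved to about (10.0, 6.0).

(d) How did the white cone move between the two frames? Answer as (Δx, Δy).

(2.2, -1.8)

The white cone started near (12.0, 8.4) and ended near (14.2, 6.6).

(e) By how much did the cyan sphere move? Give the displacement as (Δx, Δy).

(-2.9, -1.8)

The cyan sphere started near (14.1, 7.9) and ended near (11.2, 6.1).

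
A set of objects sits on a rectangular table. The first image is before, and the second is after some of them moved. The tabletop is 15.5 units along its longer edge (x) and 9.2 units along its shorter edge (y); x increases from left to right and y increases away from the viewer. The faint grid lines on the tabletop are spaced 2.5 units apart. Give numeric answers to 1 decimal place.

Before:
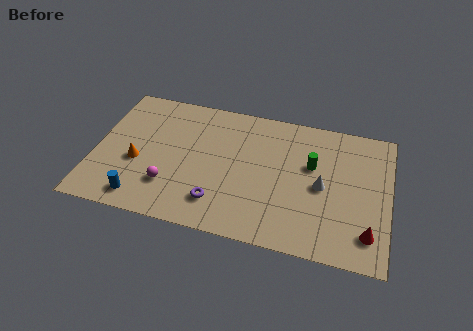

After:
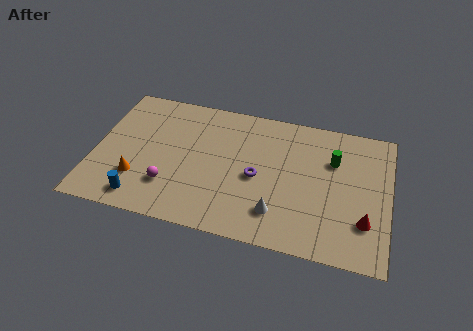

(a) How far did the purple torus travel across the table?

2.9

The purple torus moved from about (6.7, 2.0) to (8.6, 4.2), a distance of √(1.9² + 2.2²) ≈ 2.9.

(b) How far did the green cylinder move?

1.3

From (11.4, 5.7) to (12.5, 6.3), the green cylinder covered √(1.1² + 0.6²) ≈ 1.3 units.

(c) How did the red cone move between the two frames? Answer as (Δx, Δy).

(-0.2, 0.7)

The red cone was at about (14.5, 1.9) and moved to about (14.3, 2.6).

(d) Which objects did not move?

the blue cylinder and the magenta sphere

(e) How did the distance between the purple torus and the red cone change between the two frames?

-1.9

They were about 7.8 units apart before and 5.9 after — 1.9 units closer together.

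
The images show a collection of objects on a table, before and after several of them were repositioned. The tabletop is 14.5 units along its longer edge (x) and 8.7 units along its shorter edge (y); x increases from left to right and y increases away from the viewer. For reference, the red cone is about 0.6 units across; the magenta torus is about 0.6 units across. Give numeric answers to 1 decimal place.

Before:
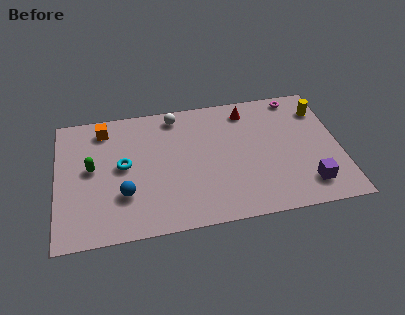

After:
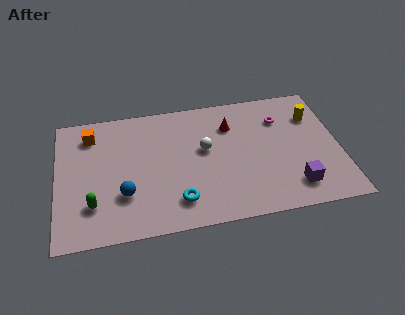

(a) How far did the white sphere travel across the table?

3.0

From (6.2, 7.6) to (7.6, 5.0), the white sphere covered √(1.4² + 2.6²) ≈ 3.0 units.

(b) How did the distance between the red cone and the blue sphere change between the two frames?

-1.3

They were about 8.0 units apart before and 6.7 after — 1.3 units closer together.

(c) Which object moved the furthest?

the cyan torus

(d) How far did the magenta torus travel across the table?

1.7

From (12.5, 7.8) to (11.6, 6.4), the magenta torus covered √(0.9² + 1.4²) ≈ 1.7 units.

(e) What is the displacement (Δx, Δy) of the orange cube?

(-0.7, -0.3)

From the two frames, the orange cube sits at roughly (2.5, 7.3) before and (1.8, 7.0) after.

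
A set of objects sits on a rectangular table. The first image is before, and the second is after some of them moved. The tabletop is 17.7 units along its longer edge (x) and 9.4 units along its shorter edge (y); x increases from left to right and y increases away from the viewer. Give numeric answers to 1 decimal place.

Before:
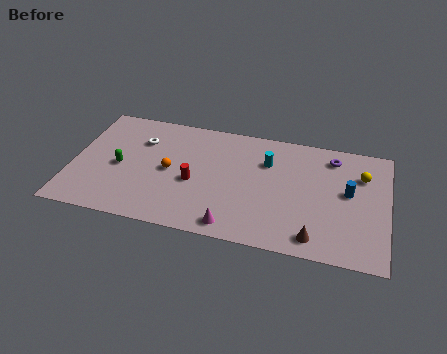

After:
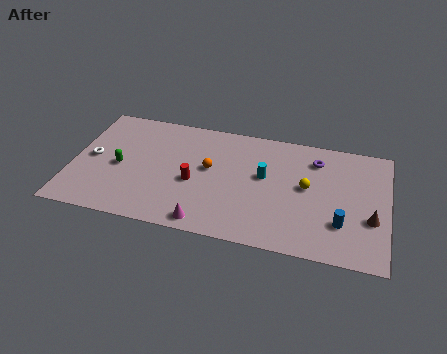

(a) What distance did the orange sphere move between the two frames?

2.3

The orange sphere was near (5.5, 4.6) before and (7.7, 5.3) after, so it travelled √(2.2² + 0.7²) ≈ 2.3 units.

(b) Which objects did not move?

the red cylinder and the green capsule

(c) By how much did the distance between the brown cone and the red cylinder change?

+2.5

The distance was about 7.4 in the first image and 9.9 in the second, so they moved 2.5 units further apart.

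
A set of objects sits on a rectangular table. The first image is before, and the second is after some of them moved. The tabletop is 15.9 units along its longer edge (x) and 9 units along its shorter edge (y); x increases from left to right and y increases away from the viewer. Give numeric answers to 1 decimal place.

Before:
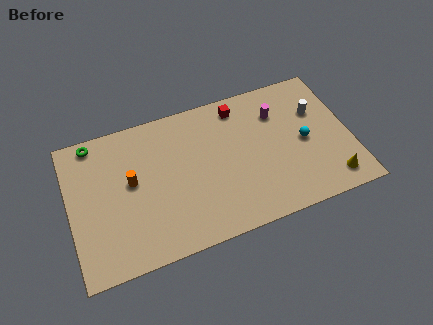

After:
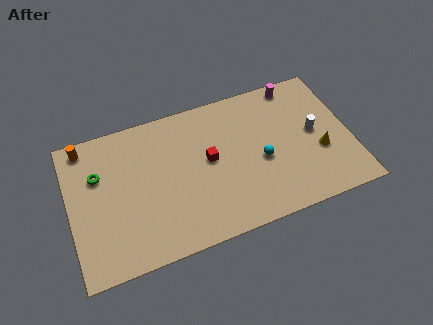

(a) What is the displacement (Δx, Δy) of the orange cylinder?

(-2.4, 3.0)

The orange cylinder was at about (3.5, 5.0) and moved to about (1.1, 8.0).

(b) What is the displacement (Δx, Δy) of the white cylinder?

(-0.3, -1.3)

The white cylinder started near (14.2, 6.0) and ended near (13.9, 4.7).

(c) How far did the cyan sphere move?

2.5

The cyan sphere was near (13.3, 4.3) before and (10.8, 3.9) after, so it travelled √(2.5² + 0.4²) ≈ 2.5 units.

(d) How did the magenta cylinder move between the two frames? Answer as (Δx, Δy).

(1.2, 1.5)

From the two frames, the magenta cylinder sits at roughly (12.0, 6.6) before and (13.2, 8.1) after.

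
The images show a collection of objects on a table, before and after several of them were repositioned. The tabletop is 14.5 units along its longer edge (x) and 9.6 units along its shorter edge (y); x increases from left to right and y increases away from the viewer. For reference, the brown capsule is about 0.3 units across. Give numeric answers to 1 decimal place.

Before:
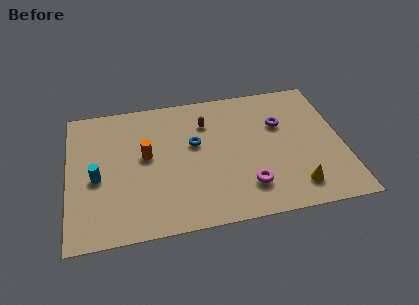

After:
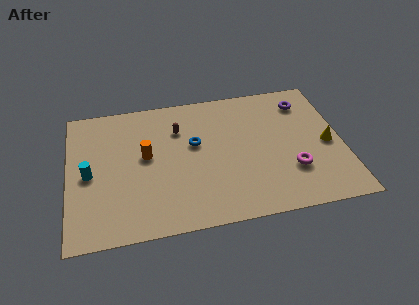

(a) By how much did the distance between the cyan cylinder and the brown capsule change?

-1.2

They were about 6.6 units apart before and 5.4 after — 1.2 units closer together.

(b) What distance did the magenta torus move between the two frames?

2.5

The magenta torus was near (9.3, 2.2) before and (11.7, 2.9) after, so it travelled √(2.4² + 0.7²) ≈ 2.5 units.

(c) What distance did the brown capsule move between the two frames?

1.5

From (7.4, 7.1) to (5.9, 6.9), the brown capsule covered √(1.5² + 0.2²) ≈ 1.5 units.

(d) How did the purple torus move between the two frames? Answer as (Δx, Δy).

(1.4, 1.4)

From the two frames, the purple torus sits at roughly (11.3, 6.3) before and (12.7, 7.7) after.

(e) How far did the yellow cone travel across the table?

3.3

From (11.8, 1.7) to (13.7, 4.4), the yellow cone covered √(1.9² + 2.7²) ≈ 3.3 units.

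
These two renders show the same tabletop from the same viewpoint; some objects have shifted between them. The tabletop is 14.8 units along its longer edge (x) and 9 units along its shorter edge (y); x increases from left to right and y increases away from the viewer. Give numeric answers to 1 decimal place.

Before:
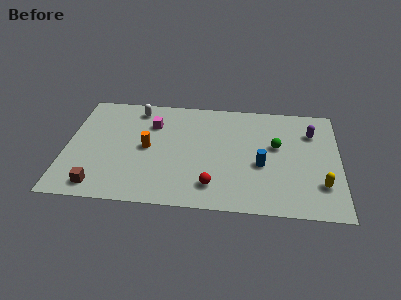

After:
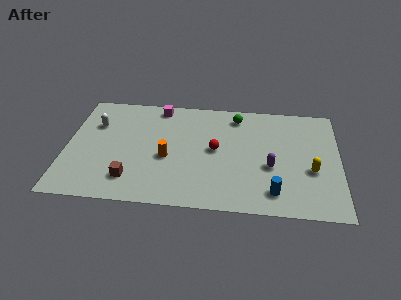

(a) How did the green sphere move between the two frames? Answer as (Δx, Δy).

(-2.2, 2.3)

The green sphere was at about (11.4, 5.3) and moved to about (9.2, 7.6).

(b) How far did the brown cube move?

1.8

The brown cube was near (1.9, 1.2) before and (3.6, 1.9) after, so it travelled √(1.7² + 0.7²) ≈ 1.8 units.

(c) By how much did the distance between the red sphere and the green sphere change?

-1.8

They were about 4.9 units apart before and 3.1 after — 1.8 units closer together.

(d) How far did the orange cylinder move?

1.3

The orange cylinder was near (4.4, 4.5) before and (5.5, 3.8) after, so it travelled √(1.1² + 0.7²) ≈ 1.3 units.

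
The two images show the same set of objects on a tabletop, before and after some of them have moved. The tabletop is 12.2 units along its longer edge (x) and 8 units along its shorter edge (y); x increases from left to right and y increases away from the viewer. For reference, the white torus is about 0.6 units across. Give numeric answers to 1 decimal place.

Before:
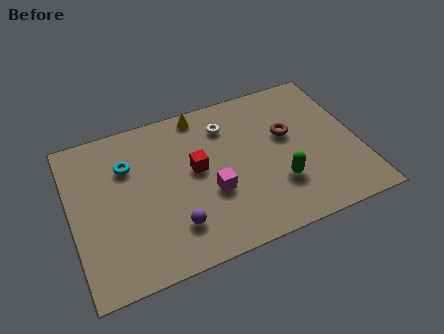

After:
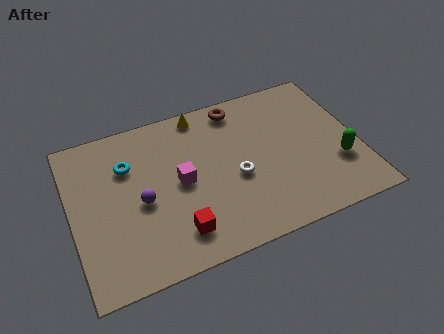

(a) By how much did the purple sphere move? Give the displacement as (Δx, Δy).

(-1.2, 1.7)

From the two frames, the purple sphere sits at roughly (4.1, 1.9) before and (2.9, 3.6) after.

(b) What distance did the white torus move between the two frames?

2.8

The white torus moved from about (6.8, 6.2) to (6.9, 3.4), a distance of √(0.1² + 2.8²) ≈ 2.8.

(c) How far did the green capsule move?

2.6

From (8.6, 2.4) to (11.2, 2.6), the green capsule covered √(2.6² + 0.2²) ≈ 2.6 units.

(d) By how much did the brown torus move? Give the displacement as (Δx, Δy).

(-1.9, 2.2)

The brown torus started near (9.3, 4.8) and ended near (7.4, 7.0).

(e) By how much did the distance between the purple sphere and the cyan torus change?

-2.0

The distance was about 4.0 in the first image and 2.0 in the second, so they moved 2.0 units closer together.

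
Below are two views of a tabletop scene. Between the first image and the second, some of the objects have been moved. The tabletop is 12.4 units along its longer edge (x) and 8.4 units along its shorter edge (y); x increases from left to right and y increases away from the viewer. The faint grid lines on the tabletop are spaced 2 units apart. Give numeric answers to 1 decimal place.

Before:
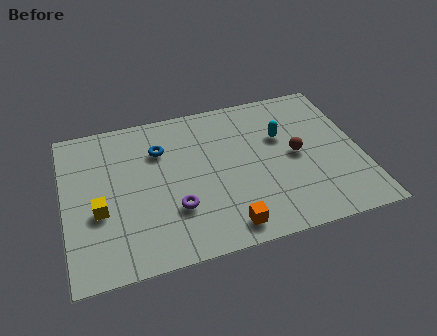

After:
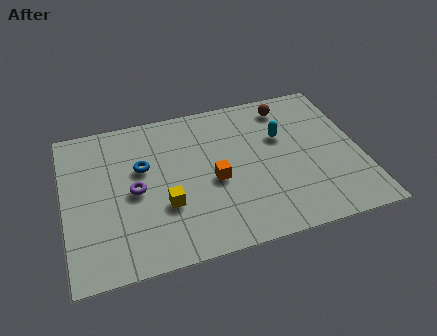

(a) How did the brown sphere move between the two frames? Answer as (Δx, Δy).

(-0.1, 2.9)

The brown sphere started near (9.7, 4.2) and ended near (9.6, 7.1).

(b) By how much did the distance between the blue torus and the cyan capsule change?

+0.8

They were about 5.1 units apart before and 5.9 after — 0.8 units further apart.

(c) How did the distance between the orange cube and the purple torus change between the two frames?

+0.8

They were about 2.5 units apart before and 3.3 after — 0.8 units further apart.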